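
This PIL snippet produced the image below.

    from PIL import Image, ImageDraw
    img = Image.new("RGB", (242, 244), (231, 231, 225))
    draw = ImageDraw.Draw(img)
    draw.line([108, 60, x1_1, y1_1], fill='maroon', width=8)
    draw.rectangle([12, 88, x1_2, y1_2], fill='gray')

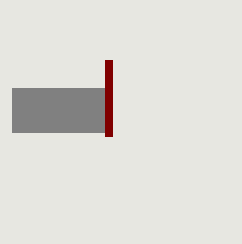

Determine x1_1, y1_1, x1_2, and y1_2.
x1_1 = 108
y1_1 = 136
x1_2 = 104
y1_2 = 132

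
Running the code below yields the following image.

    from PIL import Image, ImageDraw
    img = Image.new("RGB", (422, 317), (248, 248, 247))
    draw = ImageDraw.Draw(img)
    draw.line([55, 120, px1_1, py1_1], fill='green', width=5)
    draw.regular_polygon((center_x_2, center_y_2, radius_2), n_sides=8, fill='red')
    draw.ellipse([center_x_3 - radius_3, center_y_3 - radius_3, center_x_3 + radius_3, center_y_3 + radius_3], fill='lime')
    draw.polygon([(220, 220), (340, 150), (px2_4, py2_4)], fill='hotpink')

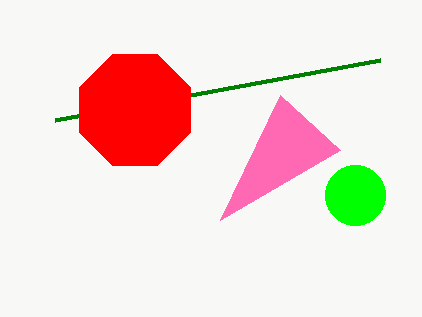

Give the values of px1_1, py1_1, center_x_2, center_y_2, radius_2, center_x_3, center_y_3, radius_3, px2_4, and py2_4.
px1_1 = 380, py1_1 = 60, center_x_2 = 135, center_y_2 = 110, radius_2 = 60, center_x_3 = 355, center_y_3 = 195, radius_3 = 30, px2_4 = 280, py2_4 = 95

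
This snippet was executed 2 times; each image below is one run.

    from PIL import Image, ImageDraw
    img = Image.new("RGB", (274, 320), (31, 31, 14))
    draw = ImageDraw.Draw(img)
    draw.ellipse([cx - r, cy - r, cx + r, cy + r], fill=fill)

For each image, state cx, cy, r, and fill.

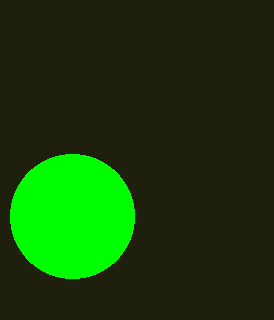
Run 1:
cx = 72; cy = 216; r = 62; fill = 'lime'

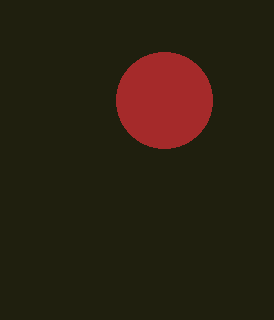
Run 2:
cx = 164
cy = 100
r = 48
fill = 'brown'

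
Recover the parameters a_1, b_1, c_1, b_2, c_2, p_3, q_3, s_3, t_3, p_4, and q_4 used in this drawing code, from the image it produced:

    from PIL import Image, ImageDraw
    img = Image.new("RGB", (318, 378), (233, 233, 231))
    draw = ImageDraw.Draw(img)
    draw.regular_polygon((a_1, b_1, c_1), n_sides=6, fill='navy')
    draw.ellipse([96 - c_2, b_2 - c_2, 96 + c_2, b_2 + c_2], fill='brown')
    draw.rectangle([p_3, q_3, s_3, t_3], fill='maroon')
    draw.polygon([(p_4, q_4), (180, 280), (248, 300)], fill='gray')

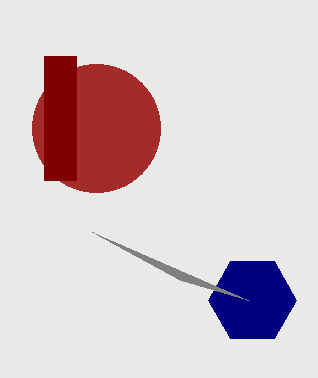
a_1 = 252; b_1 = 300; c_1 = 44; b_2 = 128; c_2 = 64; p_3 = 44; q_3 = 56; s_3 = 76; t_3 = 180; p_4 = 92; q_4 = 232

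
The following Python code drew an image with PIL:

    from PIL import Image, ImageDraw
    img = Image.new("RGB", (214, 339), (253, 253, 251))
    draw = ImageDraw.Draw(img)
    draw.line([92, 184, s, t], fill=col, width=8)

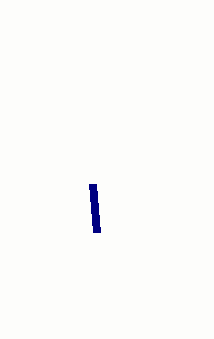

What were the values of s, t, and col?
s = 96, t = 232, col = 'navy'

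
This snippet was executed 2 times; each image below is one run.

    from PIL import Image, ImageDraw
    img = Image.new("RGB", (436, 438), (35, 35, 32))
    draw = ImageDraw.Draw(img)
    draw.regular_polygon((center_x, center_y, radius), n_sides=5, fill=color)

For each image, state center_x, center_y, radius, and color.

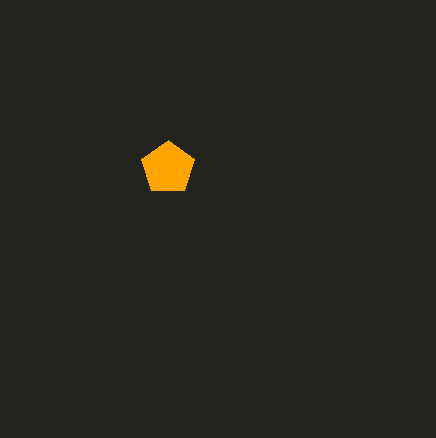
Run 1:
center_x = 168
center_y = 168
radius = 28
color = 'orange'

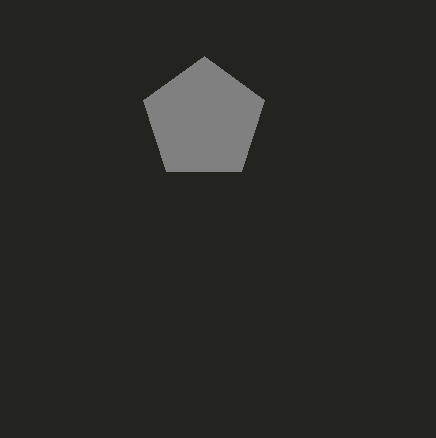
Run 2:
center_x = 204
center_y = 120
radius = 64
color = 'gray'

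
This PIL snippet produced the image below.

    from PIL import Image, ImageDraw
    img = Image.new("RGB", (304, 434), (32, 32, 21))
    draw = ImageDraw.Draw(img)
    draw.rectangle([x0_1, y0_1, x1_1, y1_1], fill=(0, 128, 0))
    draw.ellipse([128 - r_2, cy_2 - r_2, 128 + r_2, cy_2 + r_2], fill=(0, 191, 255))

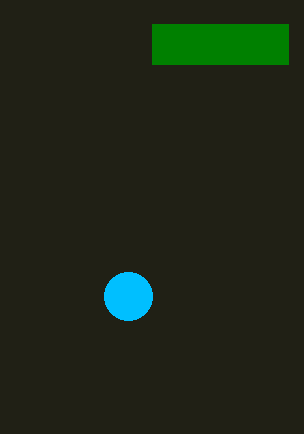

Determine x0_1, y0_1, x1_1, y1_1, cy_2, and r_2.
x0_1 = 152; y0_1 = 24; x1_1 = 288; y1_1 = 64; cy_2 = 296; r_2 = 24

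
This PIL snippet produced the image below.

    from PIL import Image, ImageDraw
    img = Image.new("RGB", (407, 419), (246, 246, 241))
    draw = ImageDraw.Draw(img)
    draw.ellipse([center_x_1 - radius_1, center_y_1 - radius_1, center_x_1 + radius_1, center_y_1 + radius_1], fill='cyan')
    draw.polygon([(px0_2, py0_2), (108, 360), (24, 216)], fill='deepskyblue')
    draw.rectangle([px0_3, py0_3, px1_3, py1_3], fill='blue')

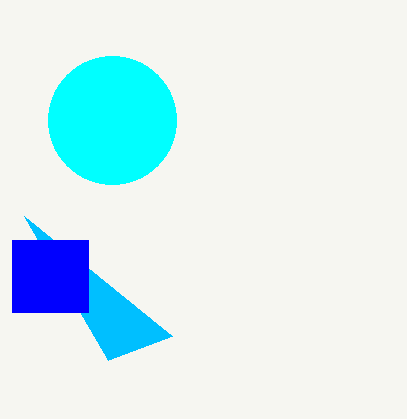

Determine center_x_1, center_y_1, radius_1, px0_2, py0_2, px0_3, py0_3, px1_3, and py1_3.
center_x_1 = 112
center_y_1 = 120
radius_1 = 64
px0_2 = 172
py0_2 = 336
px0_3 = 12
py0_3 = 240
px1_3 = 88
py1_3 = 312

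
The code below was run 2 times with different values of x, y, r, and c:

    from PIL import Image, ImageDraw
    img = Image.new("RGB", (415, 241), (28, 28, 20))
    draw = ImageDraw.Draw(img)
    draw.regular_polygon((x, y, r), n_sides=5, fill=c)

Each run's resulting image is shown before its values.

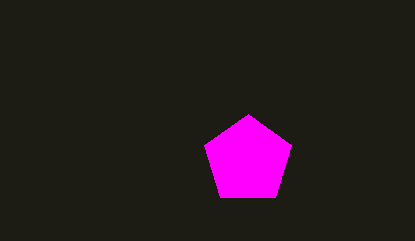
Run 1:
x = 248, y = 160, r = 46, c = 'magenta'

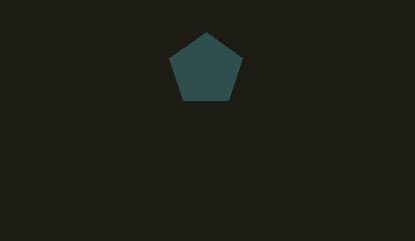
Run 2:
x = 206; y = 70; r = 38; c = 'darkslategray'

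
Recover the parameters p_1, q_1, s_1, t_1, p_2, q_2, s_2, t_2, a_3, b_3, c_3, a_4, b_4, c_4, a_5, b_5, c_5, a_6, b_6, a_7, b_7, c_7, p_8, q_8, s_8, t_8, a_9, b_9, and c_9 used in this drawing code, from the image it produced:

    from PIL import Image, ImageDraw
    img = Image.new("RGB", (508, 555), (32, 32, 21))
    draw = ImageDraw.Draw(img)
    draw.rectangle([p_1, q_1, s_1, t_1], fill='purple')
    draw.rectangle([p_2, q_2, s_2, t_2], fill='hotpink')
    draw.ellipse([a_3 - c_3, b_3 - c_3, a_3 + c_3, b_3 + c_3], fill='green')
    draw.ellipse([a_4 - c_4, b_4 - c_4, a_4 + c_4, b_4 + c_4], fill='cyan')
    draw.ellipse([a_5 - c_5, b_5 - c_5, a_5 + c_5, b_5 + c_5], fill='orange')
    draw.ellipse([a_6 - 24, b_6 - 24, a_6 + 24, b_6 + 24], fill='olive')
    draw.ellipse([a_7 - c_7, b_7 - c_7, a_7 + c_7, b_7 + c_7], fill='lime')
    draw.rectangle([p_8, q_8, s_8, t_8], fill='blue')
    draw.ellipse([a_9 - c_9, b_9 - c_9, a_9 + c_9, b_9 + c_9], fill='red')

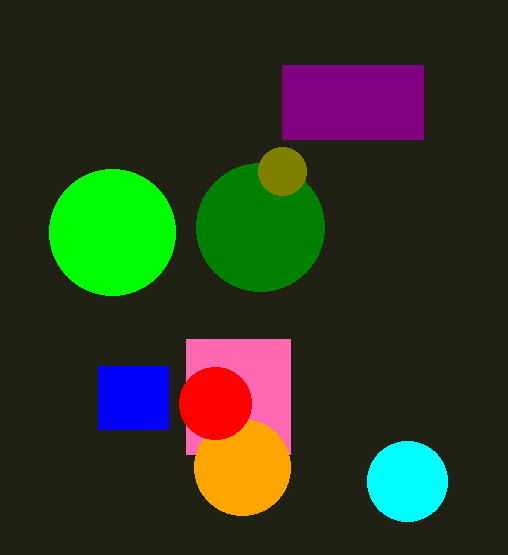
p_1 = 282
q_1 = 65
s_1 = 423
t_1 = 139
p_2 = 186
q_2 = 339
s_2 = 290
t_2 = 454
a_3 = 260
b_3 = 227
c_3 = 64
a_4 = 407
b_4 = 481
c_4 = 40
a_5 = 242
b_5 = 467
c_5 = 48
a_6 = 282
b_6 = 171
a_7 = 112
b_7 = 232
c_7 = 63
p_8 = 98
q_8 = 366
s_8 = 168
t_8 = 429
a_9 = 215
b_9 = 403
c_9 = 36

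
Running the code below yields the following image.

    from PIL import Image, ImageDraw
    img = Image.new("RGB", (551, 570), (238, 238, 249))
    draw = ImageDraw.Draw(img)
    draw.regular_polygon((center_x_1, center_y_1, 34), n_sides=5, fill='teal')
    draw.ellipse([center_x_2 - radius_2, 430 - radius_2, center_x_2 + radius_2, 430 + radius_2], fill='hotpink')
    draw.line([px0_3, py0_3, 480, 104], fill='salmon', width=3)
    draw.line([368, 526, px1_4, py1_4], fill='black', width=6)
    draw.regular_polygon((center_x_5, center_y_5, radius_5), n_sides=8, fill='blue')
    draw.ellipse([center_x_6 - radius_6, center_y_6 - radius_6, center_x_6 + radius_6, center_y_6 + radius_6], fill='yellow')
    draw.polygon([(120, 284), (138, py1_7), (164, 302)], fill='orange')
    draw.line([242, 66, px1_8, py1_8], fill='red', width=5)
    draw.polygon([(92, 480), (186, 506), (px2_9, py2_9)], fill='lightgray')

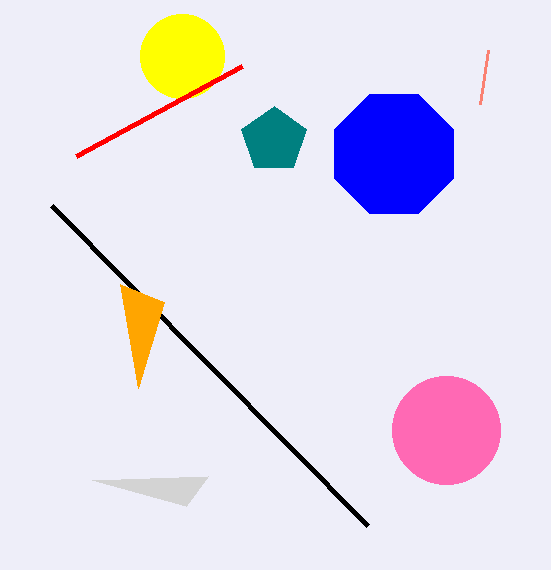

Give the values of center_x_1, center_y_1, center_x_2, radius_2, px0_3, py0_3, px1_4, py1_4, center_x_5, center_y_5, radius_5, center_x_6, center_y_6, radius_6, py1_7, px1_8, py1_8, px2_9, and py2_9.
center_x_1 = 274
center_y_1 = 140
center_x_2 = 446
radius_2 = 54
px0_3 = 488
py0_3 = 50
px1_4 = 52
py1_4 = 206
center_x_5 = 394
center_y_5 = 154
radius_5 = 64
center_x_6 = 182
center_y_6 = 56
radius_6 = 42
py1_7 = 388
px1_8 = 76
py1_8 = 156
px2_9 = 208
py2_9 = 476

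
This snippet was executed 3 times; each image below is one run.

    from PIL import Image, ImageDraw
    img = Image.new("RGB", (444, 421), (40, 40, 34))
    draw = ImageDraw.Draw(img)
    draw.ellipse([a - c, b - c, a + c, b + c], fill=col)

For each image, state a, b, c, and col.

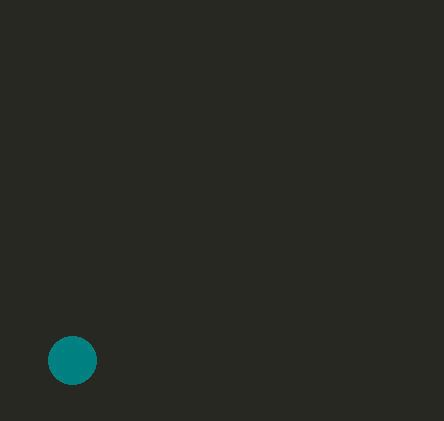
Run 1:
a = 72, b = 360, c = 24, col = 'teal'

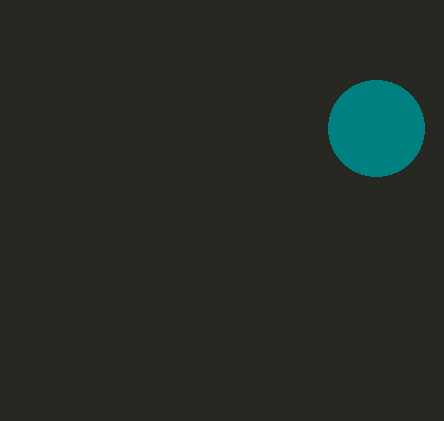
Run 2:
a = 376, b = 128, c = 48, col = 'teal'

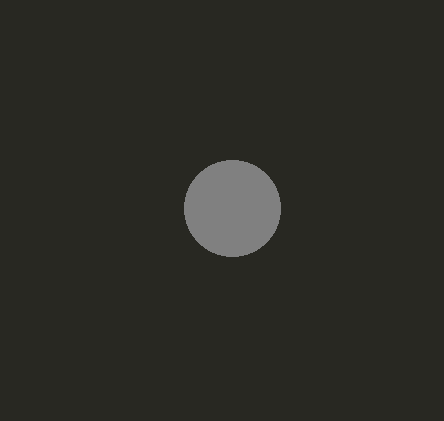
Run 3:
a = 232; b = 208; c = 48; col = 'gray'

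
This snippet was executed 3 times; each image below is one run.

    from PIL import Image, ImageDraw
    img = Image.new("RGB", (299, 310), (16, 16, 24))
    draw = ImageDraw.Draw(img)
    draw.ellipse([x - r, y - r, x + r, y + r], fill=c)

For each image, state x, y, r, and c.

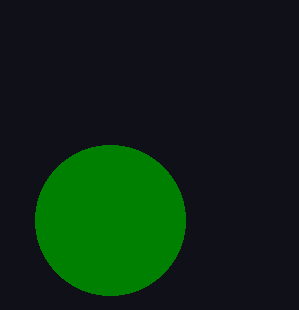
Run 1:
x = 110, y = 220, r = 75, c = 'green'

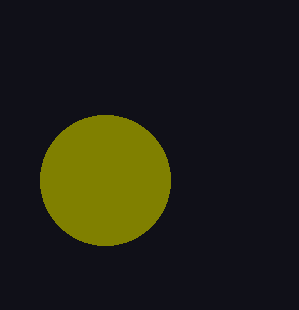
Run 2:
x = 105; y = 180; r = 65; c = 'olive'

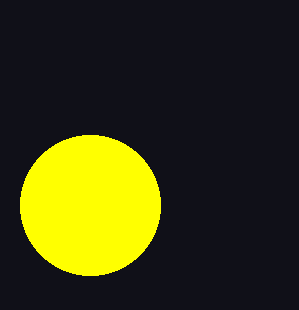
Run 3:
x = 90; y = 205; r = 70; c = 'yellow'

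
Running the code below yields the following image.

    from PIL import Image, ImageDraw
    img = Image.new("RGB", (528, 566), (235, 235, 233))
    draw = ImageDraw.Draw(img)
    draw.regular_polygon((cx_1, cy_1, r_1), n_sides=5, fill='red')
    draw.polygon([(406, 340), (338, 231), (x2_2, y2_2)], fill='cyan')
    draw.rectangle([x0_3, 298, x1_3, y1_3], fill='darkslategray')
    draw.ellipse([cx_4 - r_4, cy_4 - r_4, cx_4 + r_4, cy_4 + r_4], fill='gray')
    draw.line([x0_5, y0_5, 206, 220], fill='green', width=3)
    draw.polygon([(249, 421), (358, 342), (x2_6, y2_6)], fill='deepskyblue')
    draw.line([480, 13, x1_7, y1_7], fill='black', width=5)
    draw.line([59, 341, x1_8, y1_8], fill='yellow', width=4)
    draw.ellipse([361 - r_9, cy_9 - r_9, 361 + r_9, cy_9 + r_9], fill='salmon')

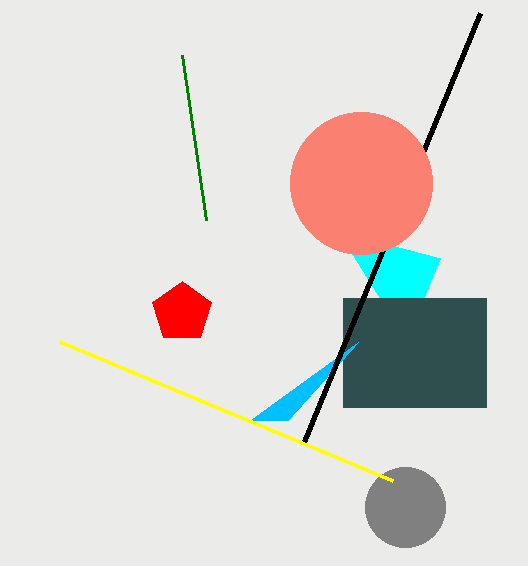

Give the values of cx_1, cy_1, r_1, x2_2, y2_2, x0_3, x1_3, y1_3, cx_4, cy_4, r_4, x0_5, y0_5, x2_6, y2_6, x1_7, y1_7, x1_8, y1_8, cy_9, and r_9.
cx_1 = 182, cy_1 = 312, r_1 = 31, x2_2 = 440, y2_2 = 258, x0_3 = 343, x1_3 = 486, y1_3 = 407, cx_4 = 405, cy_4 = 507, r_4 = 40, x0_5 = 182, y0_5 = 55, x2_6 = 288, y2_6 = 420, x1_7 = 303, y1_7 = 444, x1_8 = 392, y1_8 = 480, cy_9 = 183, r_9 = 71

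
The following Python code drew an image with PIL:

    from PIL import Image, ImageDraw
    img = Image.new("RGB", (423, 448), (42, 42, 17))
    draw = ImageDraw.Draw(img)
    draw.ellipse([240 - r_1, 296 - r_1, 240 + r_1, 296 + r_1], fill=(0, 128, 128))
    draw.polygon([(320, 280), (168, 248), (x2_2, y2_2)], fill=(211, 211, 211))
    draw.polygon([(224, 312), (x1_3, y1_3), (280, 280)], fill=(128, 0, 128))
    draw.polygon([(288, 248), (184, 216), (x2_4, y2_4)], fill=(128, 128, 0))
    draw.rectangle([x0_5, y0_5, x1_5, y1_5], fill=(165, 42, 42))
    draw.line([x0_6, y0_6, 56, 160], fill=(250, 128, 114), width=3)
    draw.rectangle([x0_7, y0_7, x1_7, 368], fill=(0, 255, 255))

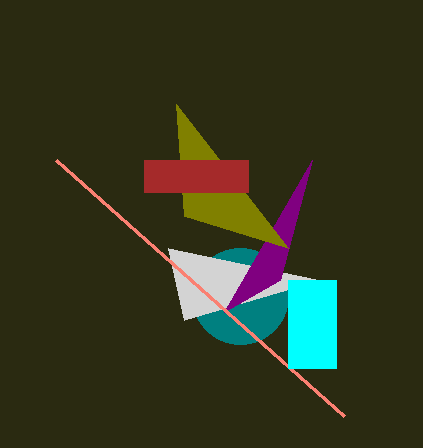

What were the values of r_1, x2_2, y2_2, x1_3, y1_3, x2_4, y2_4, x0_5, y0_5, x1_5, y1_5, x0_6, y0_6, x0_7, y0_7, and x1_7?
r_1 = 48, x2_2 = 184, y2_2 = 320, x1_3 = 312, y1_3 = 160, x2_4 = 176, y2_4 = 104, x0_5 = 144, y0_5 = 160, x1_5 = 248, y1_5 = 192, x0_6 = 344, y0_6 = 416, x0_7 = 288, y0_7 = 280, x1_7 = 336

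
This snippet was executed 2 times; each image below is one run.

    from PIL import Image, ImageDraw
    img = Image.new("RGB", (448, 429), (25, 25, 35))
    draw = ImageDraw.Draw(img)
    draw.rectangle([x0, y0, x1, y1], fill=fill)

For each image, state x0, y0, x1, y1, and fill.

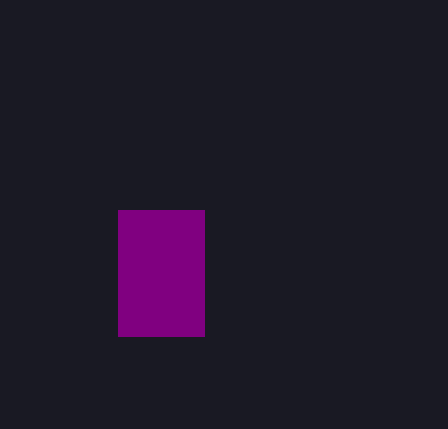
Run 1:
x0 = 118; y0 = 210; x1 = 204; y1 = 336; fill = 'purple'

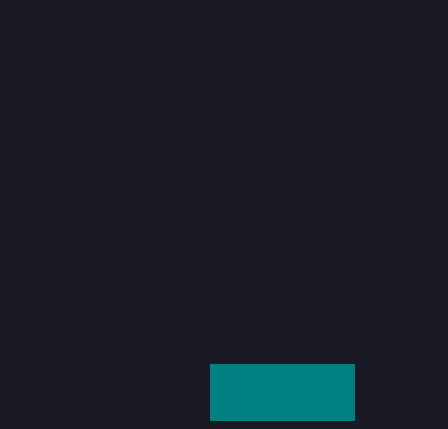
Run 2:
x0 = 210
y0 = 364
x1 = 354
y1 = 420
fill = 'teal'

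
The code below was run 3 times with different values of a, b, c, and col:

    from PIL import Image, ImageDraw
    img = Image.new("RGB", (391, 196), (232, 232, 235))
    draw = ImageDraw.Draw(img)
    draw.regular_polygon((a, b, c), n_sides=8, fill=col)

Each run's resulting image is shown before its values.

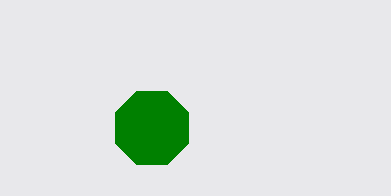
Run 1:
a = 152, b = 128, c = 40, col = 'green'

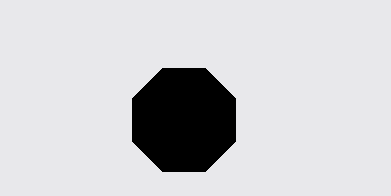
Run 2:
a = 184, b = 120, c = 56, col = 'black'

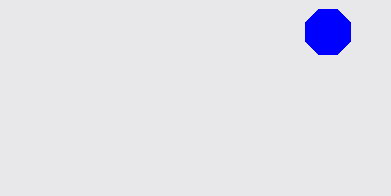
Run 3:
a = 328; b = 32; c = 24; col = 'blue'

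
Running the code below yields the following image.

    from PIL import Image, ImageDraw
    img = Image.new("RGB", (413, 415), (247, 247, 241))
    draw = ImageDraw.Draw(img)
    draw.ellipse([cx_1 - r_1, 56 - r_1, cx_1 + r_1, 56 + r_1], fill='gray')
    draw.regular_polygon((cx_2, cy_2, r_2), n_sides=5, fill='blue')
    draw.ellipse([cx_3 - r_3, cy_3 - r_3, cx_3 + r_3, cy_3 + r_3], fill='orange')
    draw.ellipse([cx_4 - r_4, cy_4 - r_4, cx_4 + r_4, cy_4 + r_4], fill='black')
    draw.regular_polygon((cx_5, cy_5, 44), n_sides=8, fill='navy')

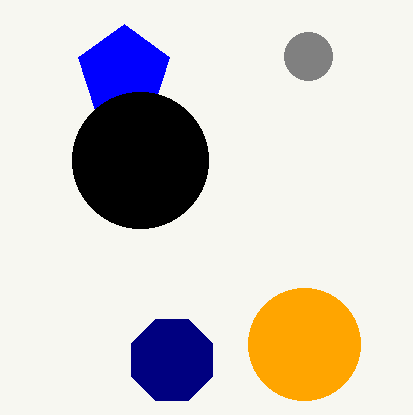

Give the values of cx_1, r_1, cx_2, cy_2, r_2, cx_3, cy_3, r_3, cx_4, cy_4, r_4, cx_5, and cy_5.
cx_1 = 308
r_1 = 24
cx_2 = 124
cy_2 = 72
r_2 = 48
cx_3 = 304
cy_3 = 344
r_3 = 56
cx_4 = 140
cy_4 = 160
r_4 = 68
cx_5 = 172
cy_5 = 360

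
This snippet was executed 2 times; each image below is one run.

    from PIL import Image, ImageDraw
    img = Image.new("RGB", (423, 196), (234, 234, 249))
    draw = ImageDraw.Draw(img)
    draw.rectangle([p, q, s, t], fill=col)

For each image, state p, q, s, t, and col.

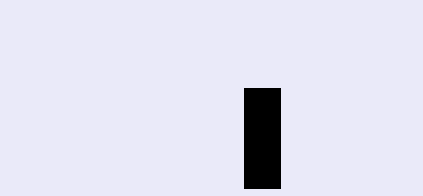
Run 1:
p = 244, q = 88, s = 280, t = 188, col = 'black'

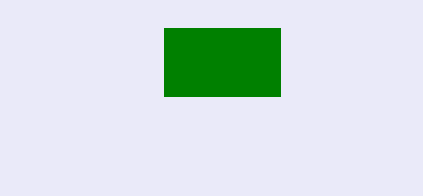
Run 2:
p = 164
q = 28
s = 280
t = 96
col = 'green'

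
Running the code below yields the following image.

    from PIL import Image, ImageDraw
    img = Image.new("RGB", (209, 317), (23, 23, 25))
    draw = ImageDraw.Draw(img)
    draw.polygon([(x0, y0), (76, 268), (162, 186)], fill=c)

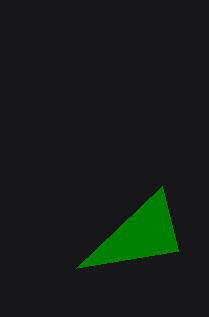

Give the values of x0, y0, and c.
x0 = 178, y0 = 251, c = 'green'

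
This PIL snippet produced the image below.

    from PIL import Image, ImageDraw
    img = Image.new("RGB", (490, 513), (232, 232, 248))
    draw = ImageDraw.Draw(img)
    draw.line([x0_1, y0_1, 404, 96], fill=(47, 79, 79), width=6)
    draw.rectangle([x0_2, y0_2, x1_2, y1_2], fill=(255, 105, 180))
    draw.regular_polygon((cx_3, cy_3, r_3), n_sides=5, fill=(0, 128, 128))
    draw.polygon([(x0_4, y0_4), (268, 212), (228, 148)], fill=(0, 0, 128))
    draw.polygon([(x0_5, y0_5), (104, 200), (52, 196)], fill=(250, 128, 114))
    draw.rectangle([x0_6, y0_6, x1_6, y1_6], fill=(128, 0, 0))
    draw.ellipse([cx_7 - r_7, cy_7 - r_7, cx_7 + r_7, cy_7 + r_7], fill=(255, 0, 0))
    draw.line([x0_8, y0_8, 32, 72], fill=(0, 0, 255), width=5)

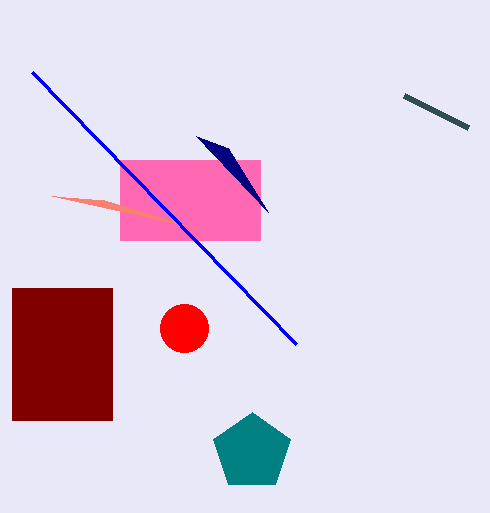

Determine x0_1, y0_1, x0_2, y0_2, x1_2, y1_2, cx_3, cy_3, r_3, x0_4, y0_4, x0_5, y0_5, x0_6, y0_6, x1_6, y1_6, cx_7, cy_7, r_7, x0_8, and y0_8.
x0_1 = 468, y0_1 = 128, x0_2 = 120, y0_2 = 160, x1_2 = 260, y1_2 = 240, cx_3 = 252, cy_3 = 452, r_3 = 40, x0_4 = 196, y0_4 = 136, x0_5 = 196, y0_5 = 228, x0_6 = 12, y0_6 = 288, x1_6 = 112, y1_6 = 420, cx_7 = 184, cy_7 = 328, r_7 = 24, x0_8 = 296, y0_8 = 344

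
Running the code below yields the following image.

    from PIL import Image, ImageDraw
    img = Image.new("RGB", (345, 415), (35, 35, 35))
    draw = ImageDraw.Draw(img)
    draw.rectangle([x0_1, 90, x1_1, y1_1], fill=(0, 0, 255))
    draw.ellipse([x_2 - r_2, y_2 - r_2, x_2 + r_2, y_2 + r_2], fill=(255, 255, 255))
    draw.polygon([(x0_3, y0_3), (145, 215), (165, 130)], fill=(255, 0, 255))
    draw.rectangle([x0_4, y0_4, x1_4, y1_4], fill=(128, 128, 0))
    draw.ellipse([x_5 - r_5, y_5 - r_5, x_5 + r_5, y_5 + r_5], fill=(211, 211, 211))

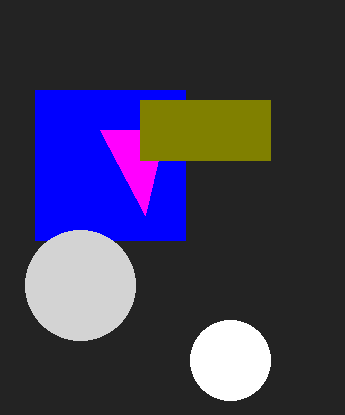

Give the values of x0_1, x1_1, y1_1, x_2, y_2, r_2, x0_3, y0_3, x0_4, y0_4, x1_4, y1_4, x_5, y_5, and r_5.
x0_1 = 35; x1_1 = 185; y1_1 = 240; x_2 = 230; y_2 = 360; r_2 = 40; x0_3 = 100; y0_3 = 130; x0_4 = 140; y0_4 = 100; x1_4 = 270; y1_4 = 160; x_5 = 80; y_5 = 285; r_5 = 55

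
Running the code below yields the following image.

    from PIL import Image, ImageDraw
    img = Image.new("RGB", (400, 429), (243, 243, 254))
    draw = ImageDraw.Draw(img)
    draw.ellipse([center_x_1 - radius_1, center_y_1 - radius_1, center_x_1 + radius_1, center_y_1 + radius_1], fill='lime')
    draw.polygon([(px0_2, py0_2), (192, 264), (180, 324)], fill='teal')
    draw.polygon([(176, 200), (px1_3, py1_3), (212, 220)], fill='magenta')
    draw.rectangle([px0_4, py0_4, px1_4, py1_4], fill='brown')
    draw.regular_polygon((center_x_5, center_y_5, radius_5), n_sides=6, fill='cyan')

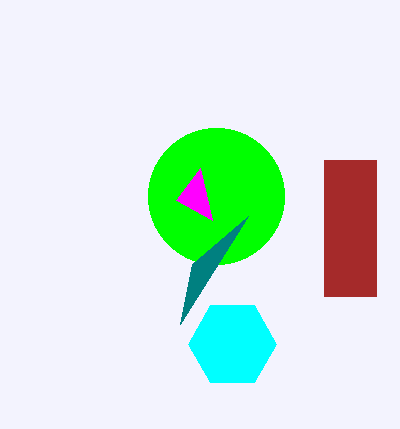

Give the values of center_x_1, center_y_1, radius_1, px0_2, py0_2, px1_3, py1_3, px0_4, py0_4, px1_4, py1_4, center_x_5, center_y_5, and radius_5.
center_x_1 = 216
center_y_1 = 196
radius_1 = 68
px0_2 = 248
py0_2 = 216
px1_3 = 200
py1_3 = 168
px0_4 = 324
py0_4 = 160
px1_4 = 376
py1_4 = 296
center_x_5 = 232
center_y_5 = 344
radius_5 = 44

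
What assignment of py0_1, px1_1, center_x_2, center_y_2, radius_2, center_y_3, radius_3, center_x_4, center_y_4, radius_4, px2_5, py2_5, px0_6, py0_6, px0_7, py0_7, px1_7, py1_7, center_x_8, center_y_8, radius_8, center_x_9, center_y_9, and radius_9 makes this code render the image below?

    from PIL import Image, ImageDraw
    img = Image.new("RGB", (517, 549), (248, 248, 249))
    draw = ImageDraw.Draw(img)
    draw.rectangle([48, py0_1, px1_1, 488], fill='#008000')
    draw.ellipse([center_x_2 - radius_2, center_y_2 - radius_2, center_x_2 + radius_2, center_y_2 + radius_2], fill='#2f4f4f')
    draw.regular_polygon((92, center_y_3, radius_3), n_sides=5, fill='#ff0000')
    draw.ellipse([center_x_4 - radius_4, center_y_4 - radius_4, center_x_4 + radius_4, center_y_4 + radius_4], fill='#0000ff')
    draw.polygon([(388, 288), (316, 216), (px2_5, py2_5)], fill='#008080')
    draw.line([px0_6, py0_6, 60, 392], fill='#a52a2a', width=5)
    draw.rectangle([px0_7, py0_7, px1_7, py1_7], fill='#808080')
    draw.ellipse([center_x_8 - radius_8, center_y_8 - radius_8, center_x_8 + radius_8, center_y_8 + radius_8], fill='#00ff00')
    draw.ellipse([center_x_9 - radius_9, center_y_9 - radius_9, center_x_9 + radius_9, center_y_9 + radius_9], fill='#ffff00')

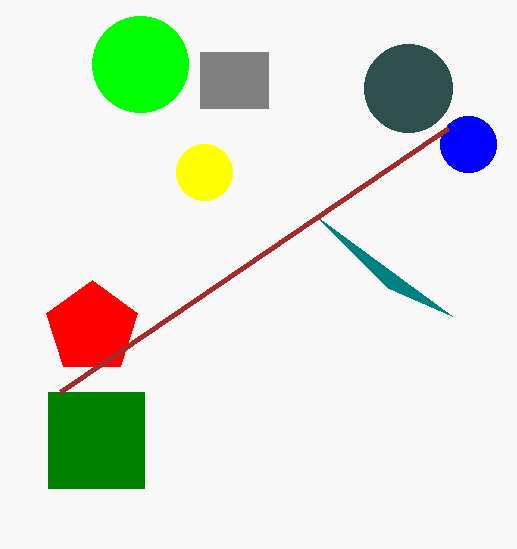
py0_1 = 392, px1_1 = 144, center_x_2 = 408, center_y_2 = 88, radius_2 = 44, center_y_3 = 328, radius_3 = 48, center_x_4 = 468, center_y_4 = 144, radius_4 = 28, px2_5 = 452, py2_5 = 316, px0_6 = 448, py0_6 = 128, px0_7 = 200, py0_7 = 52, px1_7 = 268, py1_7 = 108, center_x_8 = 140, center_y_8 = 64, radius_8 = 48, center_x_9 = 204, center_y_9 = 172, radius_9 = 28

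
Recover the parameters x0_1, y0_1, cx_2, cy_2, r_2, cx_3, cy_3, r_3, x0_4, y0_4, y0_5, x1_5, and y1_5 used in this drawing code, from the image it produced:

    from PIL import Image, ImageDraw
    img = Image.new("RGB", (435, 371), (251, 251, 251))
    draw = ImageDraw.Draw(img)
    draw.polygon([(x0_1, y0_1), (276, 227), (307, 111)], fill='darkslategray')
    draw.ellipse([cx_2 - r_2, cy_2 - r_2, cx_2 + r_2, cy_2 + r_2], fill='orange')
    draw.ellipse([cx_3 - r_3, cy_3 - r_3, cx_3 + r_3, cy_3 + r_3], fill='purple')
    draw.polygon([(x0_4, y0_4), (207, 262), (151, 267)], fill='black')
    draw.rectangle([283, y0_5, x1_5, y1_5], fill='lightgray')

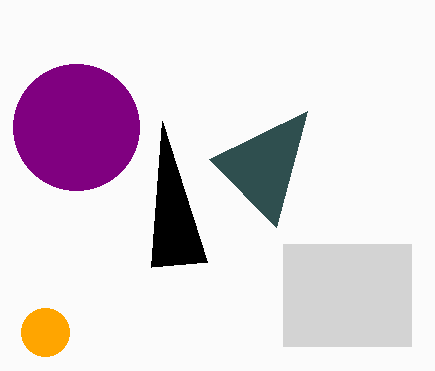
x0_1 = 209, y0_1 = 159, cx_2 = 45, cy_2 = 332, r_2 = 24, cx_3 = 76, cy_3 = 127, r_3 = 63, x0_4 = 162, y0_4 = 121, y0_5 = 244, x1_5 = 411, y1_5 = 346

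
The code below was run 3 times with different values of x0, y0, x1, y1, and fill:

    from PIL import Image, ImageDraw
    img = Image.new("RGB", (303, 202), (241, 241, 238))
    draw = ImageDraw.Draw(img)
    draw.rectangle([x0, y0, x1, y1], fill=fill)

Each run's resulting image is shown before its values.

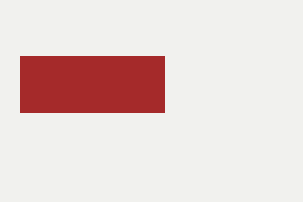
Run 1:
x0 = 20, y0 = 56, x1 = 164, y1 = 112, fill = 'brown'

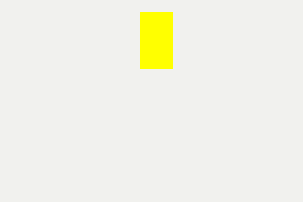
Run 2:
x0 = 140; y0 = 12; x1 = 172; y1 = 68; fill = 'yellow'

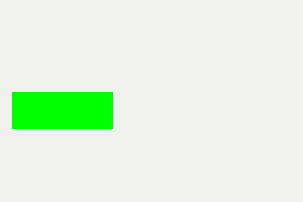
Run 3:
x0 = 12; y0 = 92; x1 = 112; y1 = 128; fill = 'lime'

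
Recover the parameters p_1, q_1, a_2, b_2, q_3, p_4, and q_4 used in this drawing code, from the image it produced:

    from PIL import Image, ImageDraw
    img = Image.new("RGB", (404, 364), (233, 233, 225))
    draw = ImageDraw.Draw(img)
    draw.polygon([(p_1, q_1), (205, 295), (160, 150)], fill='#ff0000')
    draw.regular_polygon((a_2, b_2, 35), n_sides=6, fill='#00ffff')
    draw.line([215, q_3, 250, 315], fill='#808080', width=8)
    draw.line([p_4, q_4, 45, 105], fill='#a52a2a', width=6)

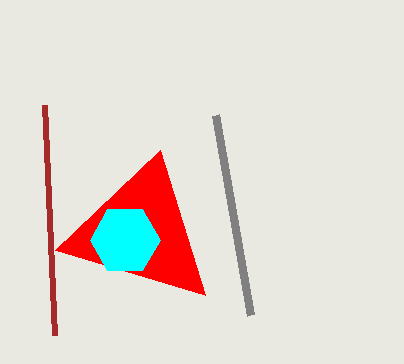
p_1 = 55; q_1 = 250; a_2 = 125; b_2 = 240; q_3 = 115; p_4 = 55; q_4 = 335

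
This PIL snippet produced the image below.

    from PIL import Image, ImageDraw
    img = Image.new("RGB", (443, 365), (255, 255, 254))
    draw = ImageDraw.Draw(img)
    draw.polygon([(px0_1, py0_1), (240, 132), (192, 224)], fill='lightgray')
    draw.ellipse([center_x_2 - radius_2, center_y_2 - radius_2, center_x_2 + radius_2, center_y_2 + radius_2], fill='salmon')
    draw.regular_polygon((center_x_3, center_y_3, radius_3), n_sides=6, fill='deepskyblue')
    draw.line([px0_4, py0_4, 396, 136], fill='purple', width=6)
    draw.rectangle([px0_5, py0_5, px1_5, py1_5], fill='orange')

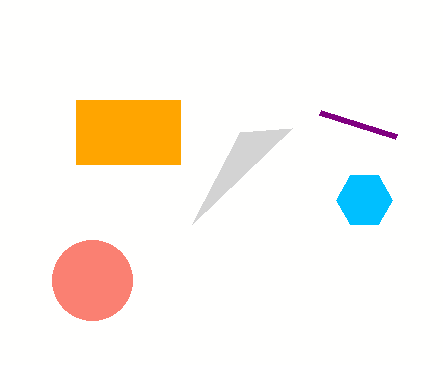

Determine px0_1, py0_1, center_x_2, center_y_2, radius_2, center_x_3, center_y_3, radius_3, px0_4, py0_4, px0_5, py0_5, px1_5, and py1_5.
px0_1 = 292, py0_1 = 128, center_x_2 = 92, center_y_2 = 280, radius_2 = 40, center_x_3 = 364, center_y_3 = 200, radius_3 = 28, px0_4 = 320, py0_4 = 112, px0_5 = 76, py0_5 = 100, px1_5 = 180, py1_5 = 164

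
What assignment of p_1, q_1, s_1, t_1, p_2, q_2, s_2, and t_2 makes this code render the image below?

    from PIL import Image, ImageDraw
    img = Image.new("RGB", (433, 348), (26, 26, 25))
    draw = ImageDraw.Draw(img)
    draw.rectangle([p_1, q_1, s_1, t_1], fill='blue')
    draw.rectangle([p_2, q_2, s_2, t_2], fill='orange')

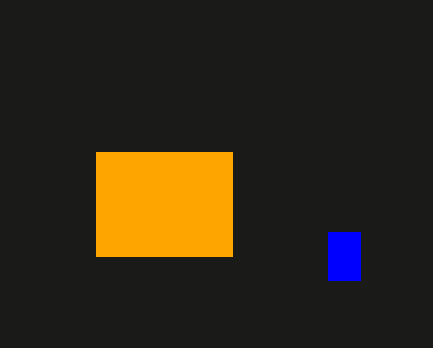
p_1 = 328
q_1 = 232
s_1 = 360
t_1 = 280
p_2 = 96
q_2 = 152
s_2 = 232
t_2 = 256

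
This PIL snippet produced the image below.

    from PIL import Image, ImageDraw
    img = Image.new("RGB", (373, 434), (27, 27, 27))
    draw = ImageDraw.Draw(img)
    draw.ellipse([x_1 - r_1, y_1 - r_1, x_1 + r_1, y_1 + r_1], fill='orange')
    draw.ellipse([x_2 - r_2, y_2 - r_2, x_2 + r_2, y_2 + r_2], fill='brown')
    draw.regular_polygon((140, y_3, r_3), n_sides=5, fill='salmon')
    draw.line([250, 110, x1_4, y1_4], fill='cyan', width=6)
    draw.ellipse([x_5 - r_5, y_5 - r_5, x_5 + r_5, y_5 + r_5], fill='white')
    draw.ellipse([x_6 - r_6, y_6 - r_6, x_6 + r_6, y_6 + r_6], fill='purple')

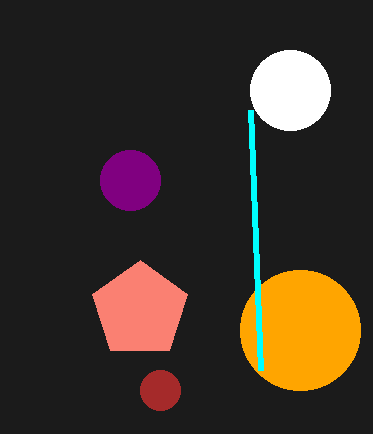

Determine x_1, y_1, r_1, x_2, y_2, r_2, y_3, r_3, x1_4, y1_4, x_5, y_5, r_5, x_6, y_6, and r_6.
x_1 = 300, y_1 = 330, r_1 = 60, x_2 = 160, y_2 = 390, r_2 = 20, y_3 = 310, r_3 = 50, x1_4 = 260, y1_4 = 370, x_5 = 290, y_5 = 90, r_5 = 40, x_6 = 130, y_6 = 180, r_6 = 30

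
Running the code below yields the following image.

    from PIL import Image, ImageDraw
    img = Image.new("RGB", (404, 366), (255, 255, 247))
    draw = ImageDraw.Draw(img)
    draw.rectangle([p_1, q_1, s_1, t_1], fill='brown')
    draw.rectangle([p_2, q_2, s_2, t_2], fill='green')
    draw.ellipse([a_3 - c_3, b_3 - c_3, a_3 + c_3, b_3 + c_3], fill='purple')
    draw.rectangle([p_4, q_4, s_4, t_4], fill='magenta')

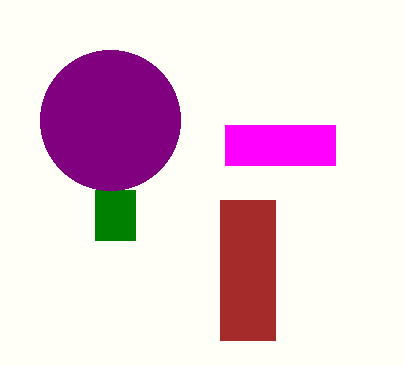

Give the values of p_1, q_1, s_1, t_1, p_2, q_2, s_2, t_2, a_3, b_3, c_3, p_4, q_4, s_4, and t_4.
p_1 = 220; q_1 = 200; s_1 = 275; t_1 = 340; p_2 = 95; q_2 = 190; s_2 = 135; t_2 = 240; a_3 = 110; b_3 = 120; c_3 = 70; p_4 = 225; q_4 = 125; s_4 = 335; t_4 = 165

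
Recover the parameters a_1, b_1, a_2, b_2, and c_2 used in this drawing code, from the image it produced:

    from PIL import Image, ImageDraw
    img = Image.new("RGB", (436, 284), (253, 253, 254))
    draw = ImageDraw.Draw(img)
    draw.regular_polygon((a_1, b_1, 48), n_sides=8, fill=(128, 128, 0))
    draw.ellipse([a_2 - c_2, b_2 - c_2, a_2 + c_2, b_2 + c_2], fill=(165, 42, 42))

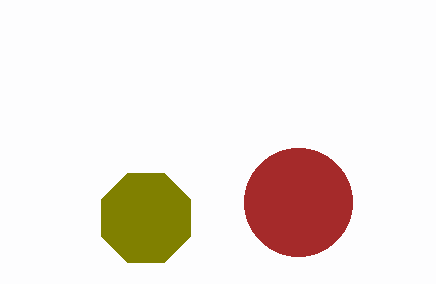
a_1 = 146
b_1 = 218
a_2 = 298
b_2 = 202
c_2 = 54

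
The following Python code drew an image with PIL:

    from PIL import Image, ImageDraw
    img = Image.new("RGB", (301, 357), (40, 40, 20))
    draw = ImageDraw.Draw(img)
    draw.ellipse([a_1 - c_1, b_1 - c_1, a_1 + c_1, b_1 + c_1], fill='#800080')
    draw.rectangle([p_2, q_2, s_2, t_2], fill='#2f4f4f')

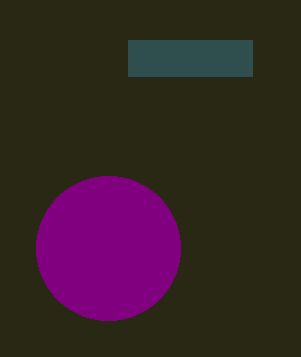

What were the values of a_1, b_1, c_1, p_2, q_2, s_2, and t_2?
a_1 = 108; b_1 = 248; c_1 = 72; p_2 = 128; q_2 = 40; s_2 = 252; t_2 = 76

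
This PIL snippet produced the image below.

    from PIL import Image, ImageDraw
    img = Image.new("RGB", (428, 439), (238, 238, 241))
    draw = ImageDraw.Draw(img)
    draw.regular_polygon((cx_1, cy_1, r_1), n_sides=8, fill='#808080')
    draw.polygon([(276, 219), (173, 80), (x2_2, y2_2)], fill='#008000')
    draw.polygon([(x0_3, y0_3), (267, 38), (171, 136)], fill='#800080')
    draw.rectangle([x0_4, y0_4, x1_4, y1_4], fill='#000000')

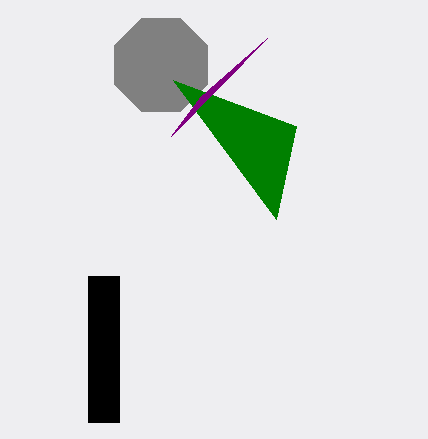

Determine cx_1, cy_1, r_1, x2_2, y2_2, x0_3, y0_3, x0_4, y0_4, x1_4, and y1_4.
cx_1 = 161; cy_1 = 65; r_1 = 50; x2_2 = 296; y2_2 = 126; x0_3 = 200; y0_3 = 97; x0_4 = 88; y0_4 = 276; x1_4 = 119; y1_4 = 422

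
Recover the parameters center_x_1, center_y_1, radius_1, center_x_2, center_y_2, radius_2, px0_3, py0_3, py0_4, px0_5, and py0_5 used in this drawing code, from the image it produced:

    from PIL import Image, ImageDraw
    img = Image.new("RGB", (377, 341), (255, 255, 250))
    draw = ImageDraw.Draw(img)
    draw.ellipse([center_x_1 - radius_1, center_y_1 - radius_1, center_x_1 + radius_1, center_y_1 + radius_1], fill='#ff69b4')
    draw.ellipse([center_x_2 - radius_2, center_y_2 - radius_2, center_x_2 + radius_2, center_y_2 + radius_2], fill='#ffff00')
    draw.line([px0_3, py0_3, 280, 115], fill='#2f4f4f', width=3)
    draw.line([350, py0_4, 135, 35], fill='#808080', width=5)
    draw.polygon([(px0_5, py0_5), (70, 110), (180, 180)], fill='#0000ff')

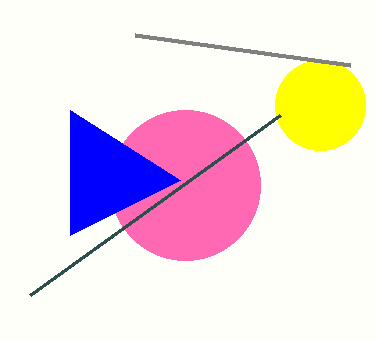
center_x_1 = 185
center_y_1 = 185
radius_1 = 75
center_x_2 = 320
center_y_2 = 105
radius_2 = 45
px0_3 = 30
py0_3 = 295
py0_4 = 65
px0_5 = 70
py0_5 = 235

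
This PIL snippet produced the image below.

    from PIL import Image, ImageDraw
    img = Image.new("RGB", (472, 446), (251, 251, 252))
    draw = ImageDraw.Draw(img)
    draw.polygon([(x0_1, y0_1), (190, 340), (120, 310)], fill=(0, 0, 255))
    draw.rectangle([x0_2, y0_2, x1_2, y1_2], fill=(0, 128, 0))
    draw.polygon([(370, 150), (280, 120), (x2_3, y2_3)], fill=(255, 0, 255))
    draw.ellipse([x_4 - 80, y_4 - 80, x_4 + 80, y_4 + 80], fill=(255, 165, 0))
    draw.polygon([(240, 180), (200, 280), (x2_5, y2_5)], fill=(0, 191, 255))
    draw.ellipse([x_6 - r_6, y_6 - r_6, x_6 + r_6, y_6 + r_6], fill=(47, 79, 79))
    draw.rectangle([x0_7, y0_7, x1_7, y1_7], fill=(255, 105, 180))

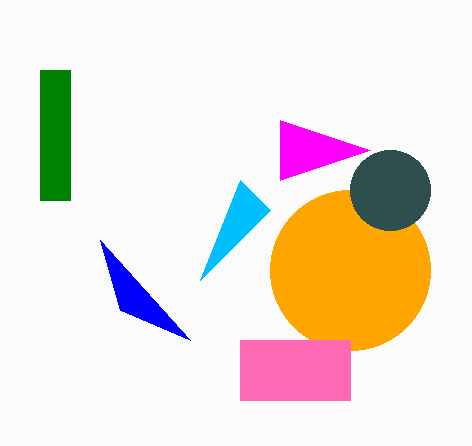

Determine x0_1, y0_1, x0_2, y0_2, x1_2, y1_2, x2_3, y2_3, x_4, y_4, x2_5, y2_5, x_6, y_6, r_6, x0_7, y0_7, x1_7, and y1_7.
x0_1 = 100, y0_1 = 240, x0_2 = 40, y0_2 = 70, x1_2 = 70, y1_2 = 200, x2_3 = 280, y2_3 = 180, x_4 = 350, y_4 = 270, x2_5 = 270, y2_5 = 210, x_6 = 390, y_6 = 190, r_6 = 40, x0_7 = 240, y0_7 = 340, x1_7 = 350, y1_7 = 400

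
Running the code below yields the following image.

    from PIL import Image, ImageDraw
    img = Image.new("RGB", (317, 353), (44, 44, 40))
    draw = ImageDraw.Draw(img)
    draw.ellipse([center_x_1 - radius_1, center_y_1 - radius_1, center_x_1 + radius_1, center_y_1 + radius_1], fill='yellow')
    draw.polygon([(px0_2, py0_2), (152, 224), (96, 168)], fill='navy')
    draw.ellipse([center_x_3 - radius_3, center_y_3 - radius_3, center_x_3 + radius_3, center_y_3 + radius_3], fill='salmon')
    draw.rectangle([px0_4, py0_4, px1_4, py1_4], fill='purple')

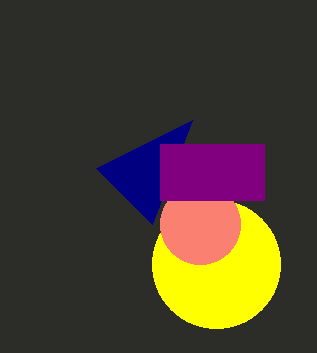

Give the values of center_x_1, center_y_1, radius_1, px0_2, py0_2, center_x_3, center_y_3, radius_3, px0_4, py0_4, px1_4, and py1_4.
center_x_1 = 216; center_y_1 = 264; radius_1 = 64; px0_2 = 192; py0_2 = 120; center_x_3 = 200; center_y_3 = 224; radius_3 = 40; px0_4 = 160; py0_4 = 144; px1_4 = 264; py1_4 = 200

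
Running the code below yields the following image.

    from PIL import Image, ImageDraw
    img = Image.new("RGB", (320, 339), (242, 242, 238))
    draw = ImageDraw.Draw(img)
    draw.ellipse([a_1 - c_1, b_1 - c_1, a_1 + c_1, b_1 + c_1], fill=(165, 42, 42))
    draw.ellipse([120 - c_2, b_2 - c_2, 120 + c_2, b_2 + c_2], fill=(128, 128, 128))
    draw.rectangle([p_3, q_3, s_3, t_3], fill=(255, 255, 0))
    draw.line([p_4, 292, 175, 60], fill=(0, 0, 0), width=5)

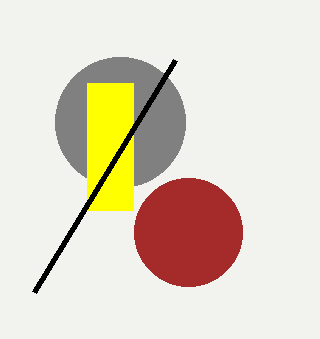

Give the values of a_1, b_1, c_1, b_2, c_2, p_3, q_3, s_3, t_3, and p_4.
a_1 = 188; b_1 = 232; c_1 = 54; b_2 = 122; c_2 = 65; p_3 = 87; q_3 = 83; s_3 = 133; t_3 = 210; p_4 = 34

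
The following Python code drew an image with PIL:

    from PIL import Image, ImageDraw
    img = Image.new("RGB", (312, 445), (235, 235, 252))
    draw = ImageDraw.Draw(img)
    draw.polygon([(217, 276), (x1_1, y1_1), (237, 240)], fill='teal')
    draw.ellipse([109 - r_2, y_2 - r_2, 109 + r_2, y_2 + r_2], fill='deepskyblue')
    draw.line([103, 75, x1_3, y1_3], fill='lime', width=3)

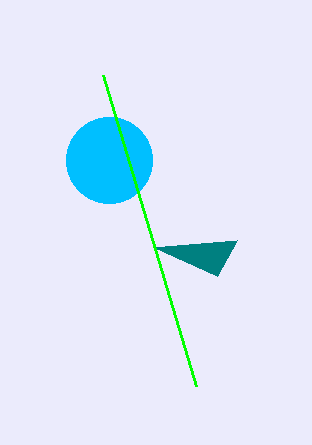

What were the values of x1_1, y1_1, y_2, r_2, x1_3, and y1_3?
x1_1 = 153; y1_1 = 247; y_2 = 160; r_2 = 43; x1_3 = 196; y1_3 = 386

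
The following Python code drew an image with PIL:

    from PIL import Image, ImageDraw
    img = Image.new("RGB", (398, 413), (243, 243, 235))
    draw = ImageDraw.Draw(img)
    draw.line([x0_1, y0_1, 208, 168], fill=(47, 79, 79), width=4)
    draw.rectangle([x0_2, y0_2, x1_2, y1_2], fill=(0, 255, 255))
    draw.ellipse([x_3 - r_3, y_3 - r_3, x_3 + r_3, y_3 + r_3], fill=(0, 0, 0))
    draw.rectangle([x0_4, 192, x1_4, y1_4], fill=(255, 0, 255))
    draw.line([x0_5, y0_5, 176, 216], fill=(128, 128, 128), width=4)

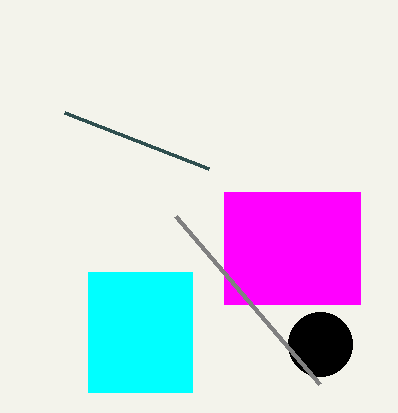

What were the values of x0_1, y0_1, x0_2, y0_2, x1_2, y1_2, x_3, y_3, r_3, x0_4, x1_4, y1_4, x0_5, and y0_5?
x0_1 = 64; y0_1 = 112; x0_2 = 88; y0_2 = 272; x1_2 = 192; y1_2 = 392; x_3 = 320; y_3 = 344; r_3 = 32; x0_4 = 224; x1_4 = 360; y1_4 = 304; x0_5 = 320; y0_5 = 384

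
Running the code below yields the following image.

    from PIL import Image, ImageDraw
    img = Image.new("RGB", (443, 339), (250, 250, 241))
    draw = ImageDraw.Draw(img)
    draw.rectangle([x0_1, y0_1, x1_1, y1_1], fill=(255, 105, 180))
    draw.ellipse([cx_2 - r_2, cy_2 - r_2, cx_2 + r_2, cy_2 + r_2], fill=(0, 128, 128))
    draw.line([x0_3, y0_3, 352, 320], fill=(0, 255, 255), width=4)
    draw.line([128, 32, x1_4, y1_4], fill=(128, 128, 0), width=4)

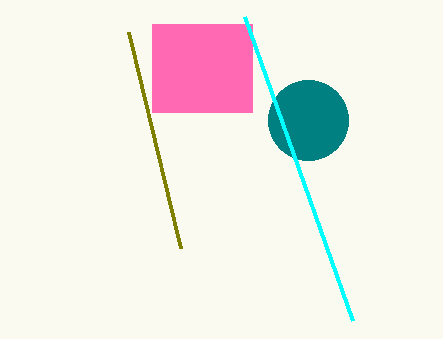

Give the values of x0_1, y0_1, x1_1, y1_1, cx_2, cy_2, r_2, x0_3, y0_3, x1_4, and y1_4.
x0_1 = 152
y0_1 = 24
x1_1 = 252
y1_1 = 112
cx_2 = 308
cy_2 = 120
r_2 = 40
x0_3 = 244
y0_3 = 16
x1_4 = 180
y1_4 = 248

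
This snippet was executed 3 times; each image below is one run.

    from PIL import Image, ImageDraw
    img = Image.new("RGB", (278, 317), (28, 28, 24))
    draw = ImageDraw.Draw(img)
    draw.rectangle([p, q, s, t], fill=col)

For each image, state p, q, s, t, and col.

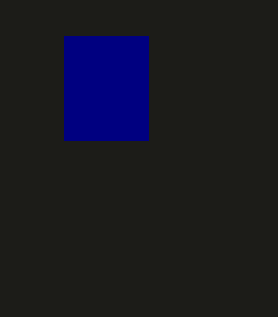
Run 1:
p = 64; q = 36; s = 148; t = 140; col = 'navy'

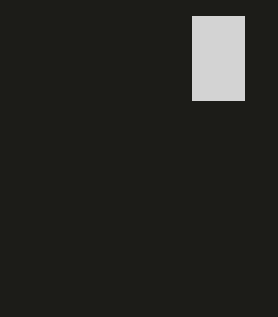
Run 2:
p = 192, q = 16, s = 244, t = 100, col = 'lightgray'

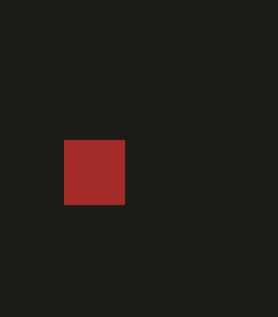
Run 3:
p = 64, q = 140, s = 124, t = 204, col = 'brown'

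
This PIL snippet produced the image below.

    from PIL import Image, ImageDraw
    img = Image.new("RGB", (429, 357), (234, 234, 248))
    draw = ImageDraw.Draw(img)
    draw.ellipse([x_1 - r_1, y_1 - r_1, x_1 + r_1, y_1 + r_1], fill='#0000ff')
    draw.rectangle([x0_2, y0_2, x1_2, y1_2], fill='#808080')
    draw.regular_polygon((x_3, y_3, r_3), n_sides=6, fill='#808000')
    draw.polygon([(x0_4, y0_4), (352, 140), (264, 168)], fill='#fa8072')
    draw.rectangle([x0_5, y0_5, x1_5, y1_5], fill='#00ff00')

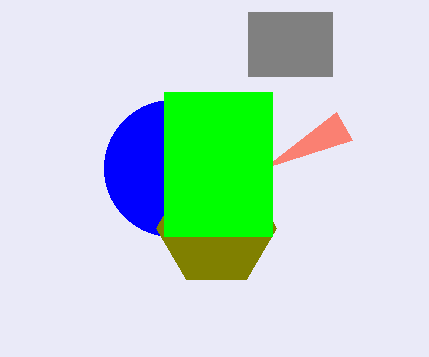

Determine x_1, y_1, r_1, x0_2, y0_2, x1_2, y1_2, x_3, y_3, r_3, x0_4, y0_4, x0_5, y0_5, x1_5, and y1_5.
x_1 = 172
y_1 = 168
r_1 = 68
x0_2 = 248
y0_2 = 12
x1_2 = 332
y1_2 = 76
x_3 = 216
y_3 = 228
r_3 = 60
x0_4 = 336
y0_4 = 112
x0_5 = 164
y0_5 = 92
x1_5 = 272
y1_5 = 236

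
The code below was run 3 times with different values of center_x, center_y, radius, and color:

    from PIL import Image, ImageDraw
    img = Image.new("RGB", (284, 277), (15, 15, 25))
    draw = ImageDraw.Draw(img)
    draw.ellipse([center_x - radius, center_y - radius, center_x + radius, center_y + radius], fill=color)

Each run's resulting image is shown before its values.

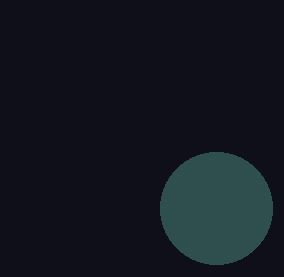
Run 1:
center_x = 216
center_y = 208
radius = 56
color = 'darkslategray'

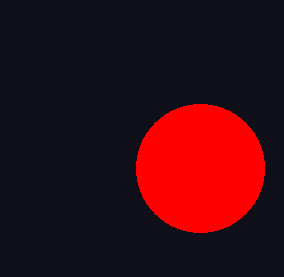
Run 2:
center_x = 200; center_y = 168; radius = 64; color = 'red'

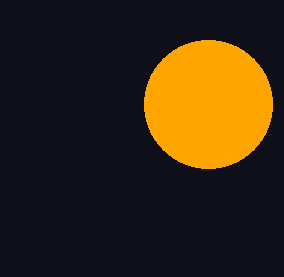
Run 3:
center_x = 208; center_y = 104; radius = 64; color = 'orange'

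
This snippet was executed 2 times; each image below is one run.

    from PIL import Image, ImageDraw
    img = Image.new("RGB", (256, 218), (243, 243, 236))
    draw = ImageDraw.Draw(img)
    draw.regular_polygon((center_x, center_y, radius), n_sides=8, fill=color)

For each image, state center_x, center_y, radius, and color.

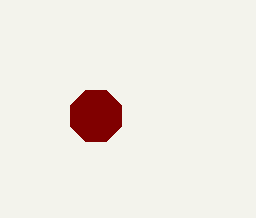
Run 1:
center_x = 96, center_y = 116, radius = 28, color = 'maroon'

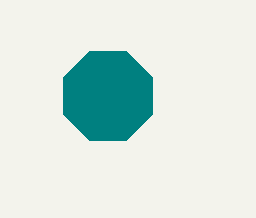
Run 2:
center_x = 108; center_y = 96; radius = 48; color = 'teal'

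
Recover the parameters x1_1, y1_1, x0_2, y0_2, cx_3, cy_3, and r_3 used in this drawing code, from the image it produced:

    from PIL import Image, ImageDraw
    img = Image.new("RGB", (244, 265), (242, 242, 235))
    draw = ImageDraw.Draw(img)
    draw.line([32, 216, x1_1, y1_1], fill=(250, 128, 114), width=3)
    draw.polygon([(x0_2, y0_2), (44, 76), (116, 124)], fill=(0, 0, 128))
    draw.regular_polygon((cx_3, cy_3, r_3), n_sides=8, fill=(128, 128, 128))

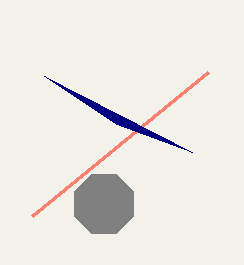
x1_1 = 208
y1_1 = 72
x0_2 = 192
y0_2 = 152
cx_3 = 104
cy_3 = 204
r_3 = 32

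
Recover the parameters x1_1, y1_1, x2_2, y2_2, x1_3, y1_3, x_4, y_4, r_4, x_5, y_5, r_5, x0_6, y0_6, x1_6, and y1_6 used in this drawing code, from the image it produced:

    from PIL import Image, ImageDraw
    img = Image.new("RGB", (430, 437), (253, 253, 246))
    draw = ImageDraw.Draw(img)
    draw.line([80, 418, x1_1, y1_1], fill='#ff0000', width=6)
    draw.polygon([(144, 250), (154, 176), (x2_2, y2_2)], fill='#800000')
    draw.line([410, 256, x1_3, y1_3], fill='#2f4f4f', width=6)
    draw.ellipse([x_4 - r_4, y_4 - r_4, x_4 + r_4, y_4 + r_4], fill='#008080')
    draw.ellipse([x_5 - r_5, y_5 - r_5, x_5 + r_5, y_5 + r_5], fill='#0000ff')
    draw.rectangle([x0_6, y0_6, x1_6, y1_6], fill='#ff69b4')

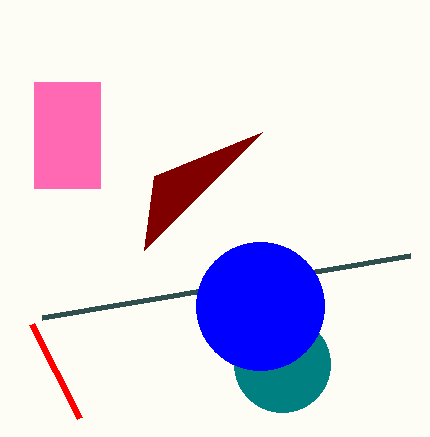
x1_1 = 32, y1_1 = 324, x2_2 = 262, y2_2 = 132, x1_3 = 42, y1_3 = 318, x_4 = 282, y_4 = 364, r_4 = 48, x_5 = 260, y_5 = 306, r_5 = 64, x0_6 = 34, y0_6 = 82, x1_6 = 100, y1_6 = 188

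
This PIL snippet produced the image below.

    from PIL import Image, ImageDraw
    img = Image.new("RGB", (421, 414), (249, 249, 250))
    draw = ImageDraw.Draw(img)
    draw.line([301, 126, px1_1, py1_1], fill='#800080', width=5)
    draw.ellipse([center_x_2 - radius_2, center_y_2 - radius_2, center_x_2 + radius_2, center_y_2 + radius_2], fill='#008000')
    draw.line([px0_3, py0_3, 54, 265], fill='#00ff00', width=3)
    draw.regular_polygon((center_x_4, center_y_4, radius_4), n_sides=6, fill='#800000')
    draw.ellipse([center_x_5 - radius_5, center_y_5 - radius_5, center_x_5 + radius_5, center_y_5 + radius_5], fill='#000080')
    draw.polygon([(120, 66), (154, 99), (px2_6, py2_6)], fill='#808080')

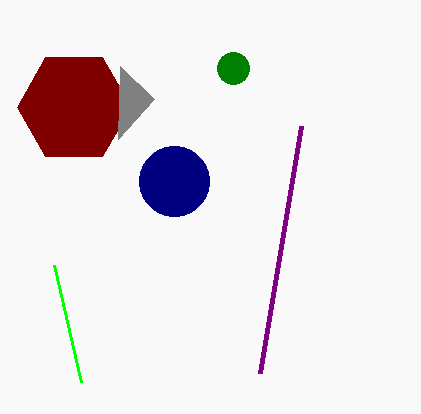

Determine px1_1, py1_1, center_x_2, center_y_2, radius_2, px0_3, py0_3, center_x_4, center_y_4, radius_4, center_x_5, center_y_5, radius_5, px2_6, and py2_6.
px1_1 = 260, py1_1 = 373, center_x_2 = 233, center_y_2 = 68, radius_2 = 16, px0_3 = 81, py0_3 = 382, center_x_4 = 74, center_y_4 = 107, radius_4 = 57, center_x_5 = 174, center_y_5 = 181, radius_5 = 35, px2_6 = 118, py2_6 = 139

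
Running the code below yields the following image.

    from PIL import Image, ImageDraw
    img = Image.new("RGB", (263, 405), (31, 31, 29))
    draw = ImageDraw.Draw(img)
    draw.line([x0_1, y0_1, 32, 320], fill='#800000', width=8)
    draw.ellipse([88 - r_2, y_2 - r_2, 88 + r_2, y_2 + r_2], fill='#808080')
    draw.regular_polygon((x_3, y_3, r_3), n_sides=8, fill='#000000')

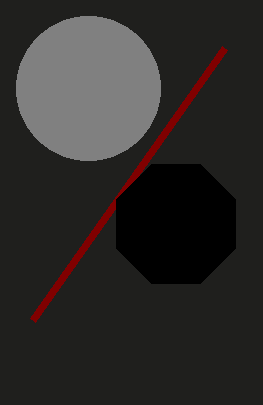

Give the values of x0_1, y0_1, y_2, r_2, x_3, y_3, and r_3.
x0_1 = 224
y0_1 = 48
y_2 = 88
r_2 = 72
x_3 = 176
y_3 = 224
r_3 = 64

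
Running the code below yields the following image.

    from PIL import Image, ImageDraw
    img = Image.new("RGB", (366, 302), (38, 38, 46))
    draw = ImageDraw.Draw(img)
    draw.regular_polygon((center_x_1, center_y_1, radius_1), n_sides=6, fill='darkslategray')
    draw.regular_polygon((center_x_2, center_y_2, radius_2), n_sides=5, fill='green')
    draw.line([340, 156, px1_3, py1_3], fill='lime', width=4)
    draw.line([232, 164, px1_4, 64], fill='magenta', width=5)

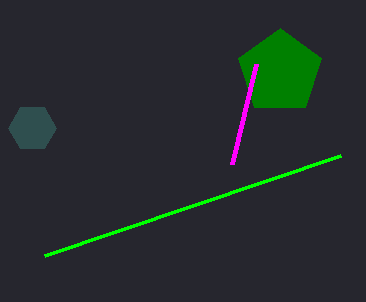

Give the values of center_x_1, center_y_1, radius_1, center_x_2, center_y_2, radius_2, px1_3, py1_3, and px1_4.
center_x_1 = 32; center_y_1 = 128; radius_1 = 24; center_x_2 = 280; center_y_2 = 72; radius_2 = 44; px1_3 = 44; py1_3 = 256; px1_4 = 256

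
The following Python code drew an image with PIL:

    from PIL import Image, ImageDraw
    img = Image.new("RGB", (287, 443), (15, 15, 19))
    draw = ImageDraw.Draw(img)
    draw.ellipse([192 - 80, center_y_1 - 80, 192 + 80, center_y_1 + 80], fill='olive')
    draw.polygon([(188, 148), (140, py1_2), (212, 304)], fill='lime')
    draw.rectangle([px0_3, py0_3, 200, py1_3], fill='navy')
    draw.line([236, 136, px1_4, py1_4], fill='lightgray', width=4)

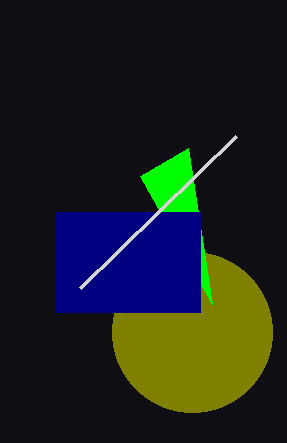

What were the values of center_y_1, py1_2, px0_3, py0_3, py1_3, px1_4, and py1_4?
center_y_1 = 332; py1_2 = 176; px0_3 = 56; py0_3 = 212; py1_3 = 312; px1_4 = 80; py1_4 = 288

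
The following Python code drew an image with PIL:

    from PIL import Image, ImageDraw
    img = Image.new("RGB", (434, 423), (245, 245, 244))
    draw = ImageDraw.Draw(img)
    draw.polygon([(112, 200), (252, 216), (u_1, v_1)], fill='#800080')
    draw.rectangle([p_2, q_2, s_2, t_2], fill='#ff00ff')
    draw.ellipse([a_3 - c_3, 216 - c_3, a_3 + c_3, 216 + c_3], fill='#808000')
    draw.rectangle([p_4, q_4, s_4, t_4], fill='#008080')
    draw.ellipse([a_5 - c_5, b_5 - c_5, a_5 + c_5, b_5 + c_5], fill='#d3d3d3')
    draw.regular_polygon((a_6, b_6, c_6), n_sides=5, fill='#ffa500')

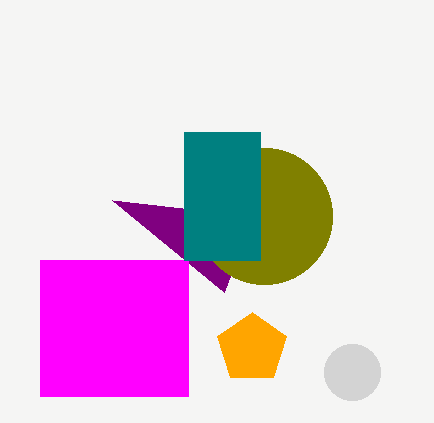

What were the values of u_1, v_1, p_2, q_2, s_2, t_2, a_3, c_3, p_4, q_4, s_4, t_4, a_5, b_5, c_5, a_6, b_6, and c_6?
u_1 = 224, v_1 = 292, p_2 = 40, q_2 = 260, s_2 = 188, t_2 = 396, a_3 = 264, c_3 = 68, p_4 = 184, q_4 = 132, s_4 = 260, t_4 = 260, a_5 = 352, b_5 = 372, c_5 = 28, a_6 = 252, b_6 = 348, c_6 = 36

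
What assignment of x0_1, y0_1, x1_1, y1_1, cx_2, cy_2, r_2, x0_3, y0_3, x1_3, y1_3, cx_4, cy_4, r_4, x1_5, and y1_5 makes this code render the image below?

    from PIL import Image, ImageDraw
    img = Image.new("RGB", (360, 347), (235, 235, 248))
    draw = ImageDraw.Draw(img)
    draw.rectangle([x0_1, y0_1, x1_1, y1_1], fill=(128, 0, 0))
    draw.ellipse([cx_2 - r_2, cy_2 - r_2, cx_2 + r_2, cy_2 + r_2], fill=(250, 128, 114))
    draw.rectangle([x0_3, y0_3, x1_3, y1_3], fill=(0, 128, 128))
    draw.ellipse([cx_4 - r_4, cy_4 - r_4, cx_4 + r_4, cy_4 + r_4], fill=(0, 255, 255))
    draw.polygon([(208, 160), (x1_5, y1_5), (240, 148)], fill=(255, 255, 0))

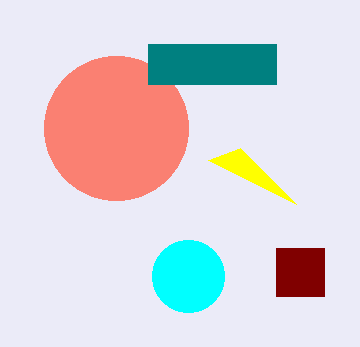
x0_1 = 276, y0_1 = 248, x1_1 = 324, y1_1 = 296, cx_2 = 116, cy_2 = 128, r_2 = 72, x0_3 = 148, y0_3 = 44, x1_3 = 276, y1_3 = 84, cx_4 = 188, cy_4 = 276, r_4 = 36, x1_5 = 296, y1_5 = 204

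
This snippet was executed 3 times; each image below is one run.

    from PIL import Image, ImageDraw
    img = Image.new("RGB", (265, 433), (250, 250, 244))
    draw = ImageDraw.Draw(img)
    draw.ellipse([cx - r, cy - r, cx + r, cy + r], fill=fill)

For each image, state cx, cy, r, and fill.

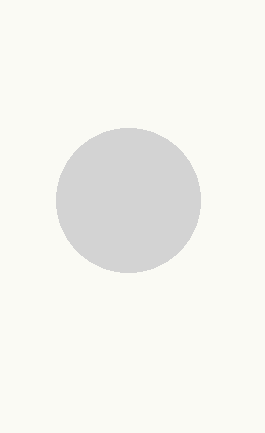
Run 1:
cx = 128, cy = 200, r = 72, fill = 'lightgray'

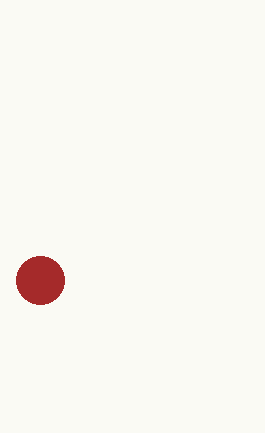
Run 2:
cx = 40
cy = 280
r = 24
fill = 'brown'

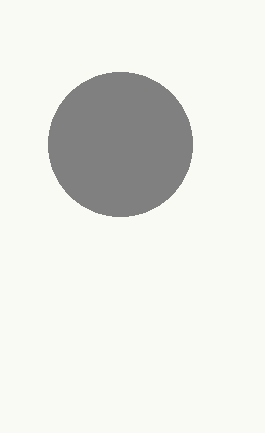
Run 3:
cx = 120, cy = 144, r = 72, fill = 'gray'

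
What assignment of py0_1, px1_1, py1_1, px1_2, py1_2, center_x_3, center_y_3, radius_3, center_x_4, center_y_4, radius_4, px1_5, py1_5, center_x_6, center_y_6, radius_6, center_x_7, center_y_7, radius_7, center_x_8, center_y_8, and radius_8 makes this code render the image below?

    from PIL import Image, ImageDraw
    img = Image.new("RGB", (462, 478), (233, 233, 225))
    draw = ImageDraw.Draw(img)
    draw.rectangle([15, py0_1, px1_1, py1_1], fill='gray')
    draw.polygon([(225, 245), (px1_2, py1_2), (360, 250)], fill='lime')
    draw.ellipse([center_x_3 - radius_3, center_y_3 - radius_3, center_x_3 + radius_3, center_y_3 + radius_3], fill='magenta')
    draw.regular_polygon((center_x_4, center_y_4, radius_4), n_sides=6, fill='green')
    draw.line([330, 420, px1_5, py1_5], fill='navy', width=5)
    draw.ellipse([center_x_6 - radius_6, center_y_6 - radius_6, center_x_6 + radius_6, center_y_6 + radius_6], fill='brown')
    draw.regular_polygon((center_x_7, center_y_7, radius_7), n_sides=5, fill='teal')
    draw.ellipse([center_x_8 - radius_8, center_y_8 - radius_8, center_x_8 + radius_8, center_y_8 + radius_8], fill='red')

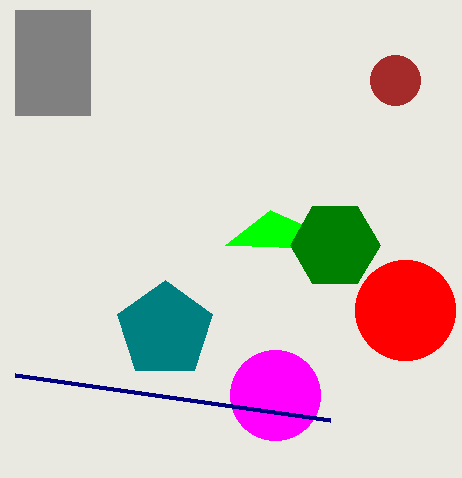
py0_1 = 10; px1_1 = 90; py1_1 = 115; px1_2 = 270; py1_2 = 210; center_x_3 = 275; center_y_3 = 395; radius_3 = 45; center_x_4 = 335; center_y_4 = 245; radius_4 = 45; px1_5 = 15; py1_5 = 375; center_x_6 = 395; center_y_6 = 80; radius_6 = 25; center_x_7 = 165; center_y_7 = 330; radius_7 = 50; center_x_8 = 405; center_y_8 = 310; radius_8 = 50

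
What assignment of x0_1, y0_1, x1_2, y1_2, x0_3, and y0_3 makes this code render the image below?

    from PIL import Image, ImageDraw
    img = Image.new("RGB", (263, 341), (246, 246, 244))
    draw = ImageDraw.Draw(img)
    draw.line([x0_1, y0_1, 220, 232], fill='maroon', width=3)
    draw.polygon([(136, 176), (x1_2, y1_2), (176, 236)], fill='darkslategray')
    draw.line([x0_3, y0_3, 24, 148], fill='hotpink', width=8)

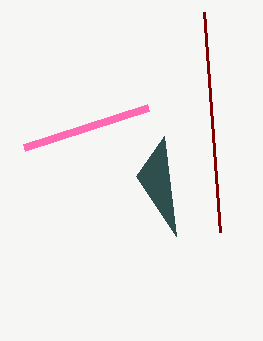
x0_1 = 204; y0_1 = 12; x1_2 = 164; y1_2 = 136; x0_3 = 148; y0_3 = 108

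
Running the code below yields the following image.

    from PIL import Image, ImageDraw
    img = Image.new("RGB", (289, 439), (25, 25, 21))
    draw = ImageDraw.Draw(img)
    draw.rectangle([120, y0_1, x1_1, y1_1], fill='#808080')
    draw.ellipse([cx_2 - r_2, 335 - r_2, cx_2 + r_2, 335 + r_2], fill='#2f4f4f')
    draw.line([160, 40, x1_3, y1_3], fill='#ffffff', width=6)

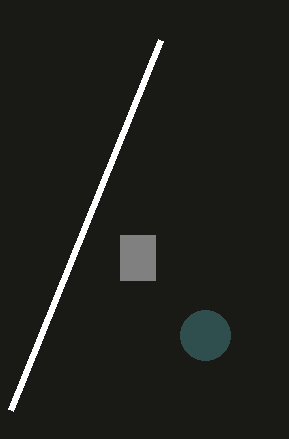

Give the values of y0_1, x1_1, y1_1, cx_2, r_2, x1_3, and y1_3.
y0_1 = 235, x1_1 = 155, y1_1 = 280, cx_2 = 205, r_2 = 25, x1_3 = 10, y1_3 = 410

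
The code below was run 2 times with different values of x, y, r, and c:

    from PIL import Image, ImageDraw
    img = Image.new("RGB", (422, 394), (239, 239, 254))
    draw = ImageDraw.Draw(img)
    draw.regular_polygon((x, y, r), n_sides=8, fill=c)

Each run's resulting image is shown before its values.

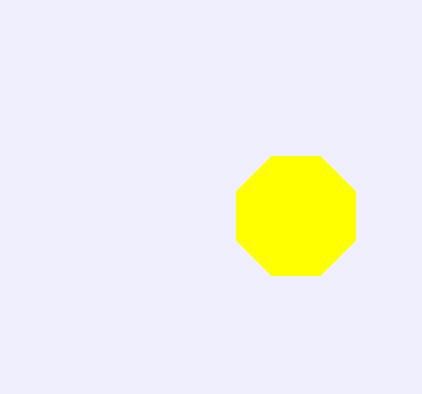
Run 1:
x = 296
y = 216
r = 64
c = 'yellow'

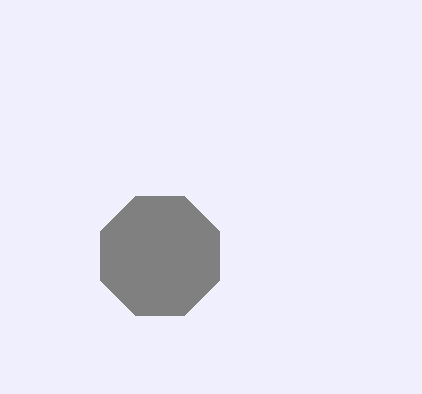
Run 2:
x = 160
y = 256
r = 64
c = 'gray'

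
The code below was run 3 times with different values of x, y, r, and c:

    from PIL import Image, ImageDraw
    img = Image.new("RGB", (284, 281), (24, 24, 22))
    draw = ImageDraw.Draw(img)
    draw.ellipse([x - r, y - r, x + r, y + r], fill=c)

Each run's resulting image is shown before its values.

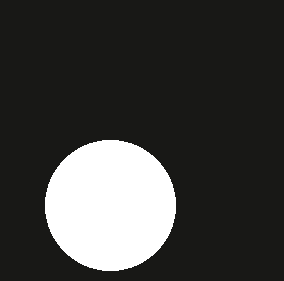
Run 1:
x = 110
y = 205
r = 65
c = 'white'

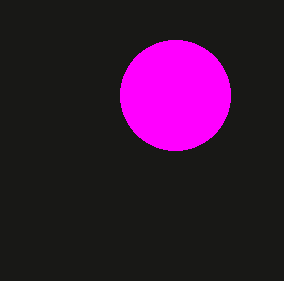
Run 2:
x = 175, y = 95, r = 55, c = 'magenta'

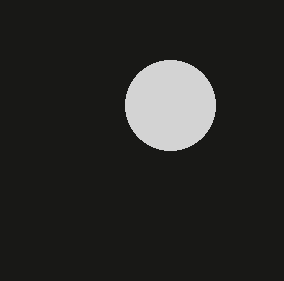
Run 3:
x = 170, y = 105, r = 45, c = 'lightgray'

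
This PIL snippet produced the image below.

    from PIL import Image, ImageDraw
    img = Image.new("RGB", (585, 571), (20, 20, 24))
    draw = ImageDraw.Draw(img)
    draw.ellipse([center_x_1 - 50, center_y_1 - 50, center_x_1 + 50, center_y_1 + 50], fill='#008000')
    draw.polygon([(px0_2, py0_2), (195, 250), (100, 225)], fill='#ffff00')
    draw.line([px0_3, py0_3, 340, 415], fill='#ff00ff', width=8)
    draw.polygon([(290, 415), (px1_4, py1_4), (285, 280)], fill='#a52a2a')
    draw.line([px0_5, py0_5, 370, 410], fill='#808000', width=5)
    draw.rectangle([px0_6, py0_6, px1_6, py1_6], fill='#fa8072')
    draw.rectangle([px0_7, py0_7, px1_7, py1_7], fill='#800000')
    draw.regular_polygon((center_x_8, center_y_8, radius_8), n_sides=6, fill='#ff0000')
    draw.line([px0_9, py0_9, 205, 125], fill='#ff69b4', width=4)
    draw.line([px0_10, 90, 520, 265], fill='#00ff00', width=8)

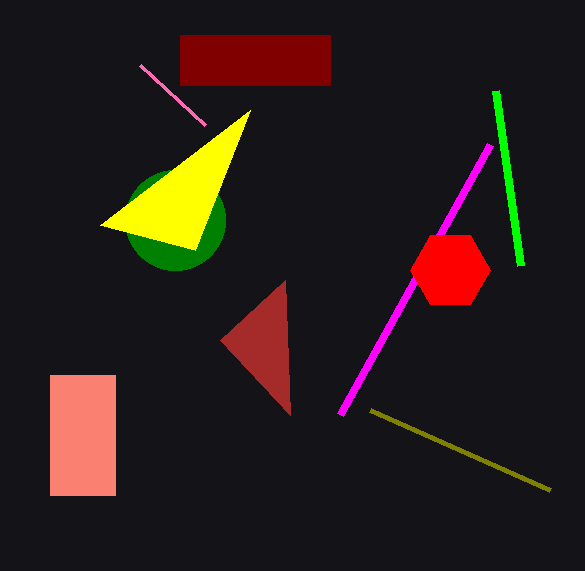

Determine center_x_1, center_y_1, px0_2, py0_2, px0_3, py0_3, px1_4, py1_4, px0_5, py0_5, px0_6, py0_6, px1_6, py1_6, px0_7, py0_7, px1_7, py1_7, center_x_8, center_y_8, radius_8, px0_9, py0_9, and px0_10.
center_x_1 = 175, center_y_1 = 220, px0_2 = 250, py0_2 = 110, px0_3 = 490, py0_3 = 145, px1_4 = 220, py1_4 = 340, px0_5 = 550, py0_5 = 490, px0_6 = 50, py0_6 = 375, px1_6 = 115, py1_6 = 495, px0_7 = 180, py0_7 = 35, px1_7 = 330, py1_7 = 85, center_x_8 = 450, center_y_8 = 270, radius_8 = 40, px0_9 = 140, py0_9 = 65, px0_10 = 495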